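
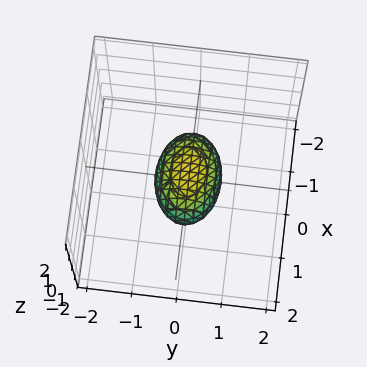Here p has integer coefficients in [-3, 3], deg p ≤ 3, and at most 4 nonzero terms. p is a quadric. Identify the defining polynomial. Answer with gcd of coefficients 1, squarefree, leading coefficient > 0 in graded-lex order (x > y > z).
Degree: a closed, bounded, convex surface; a quadric, so deg p = 2.
Symmetries: it's symmetric under x → −x, forcing even powers of x; the y ↦ −y reflection is a symmetry, so y appears only in even powers; it's symmetric under z → −z, forcing even powers of z.
Checking where it meets the axes: among the integer gridlines, it crosses the x-axis at x ∈ {-1, 1}.
Assembling these constraints gives the stated polynomial.

x^2 + 2*y^2 + 2*z^2 - 1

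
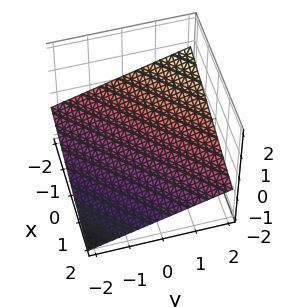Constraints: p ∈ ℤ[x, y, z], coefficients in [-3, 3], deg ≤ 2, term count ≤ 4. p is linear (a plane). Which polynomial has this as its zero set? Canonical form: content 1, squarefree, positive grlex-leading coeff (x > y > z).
(a) Degree: the surface is flat (a plane), so deg p = 1.
(b) Reading off the gridlines: it crosses the x-axis at the gridline x = -2; it crosses the y-axis at the gridline y = 2.
(c) These observations pin down the coefficients.

x - y + 3*z + 2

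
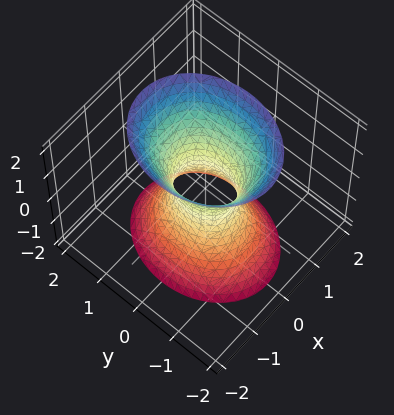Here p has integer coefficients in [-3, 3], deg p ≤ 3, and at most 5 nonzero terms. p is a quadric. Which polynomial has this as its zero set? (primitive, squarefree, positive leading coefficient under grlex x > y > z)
3*x^2 + 2*y^2 - z^2 - 1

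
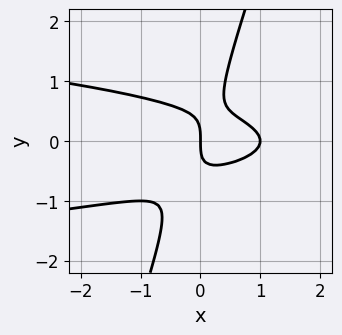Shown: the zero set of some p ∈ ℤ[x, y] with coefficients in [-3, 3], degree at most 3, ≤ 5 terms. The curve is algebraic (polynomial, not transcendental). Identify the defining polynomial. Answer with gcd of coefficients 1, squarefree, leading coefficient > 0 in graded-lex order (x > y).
First, deg p = 3. No degree-2 curve has this shape.
Then, checking where it meets the axes: among the integer gridlines, it crosses the x-axis at x ∈ {0, 1}; one y-axis crossing is at y = 0.
Finally, these observations pin down the coefficients.

3*x*y^2 - y^3 + x^2 - x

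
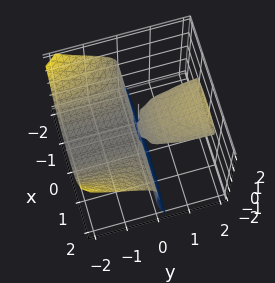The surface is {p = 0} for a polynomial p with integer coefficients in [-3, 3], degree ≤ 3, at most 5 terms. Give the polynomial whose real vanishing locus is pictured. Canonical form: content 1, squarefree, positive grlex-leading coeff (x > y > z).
1. There are 2 components.
2. The degree is 3 — a generic line meets the surface in up to 3 points.
3. From the axis intercepts and sections: every point of the x-axis in the box is on the surface; every point of the y-axis in the box is on the surface; it crosses the z-axis at the gridline z = -1.
4. These observations pin down the coefficients.

x^2*y + 2*y*z^2 + z^3 - 3*y*z + z^2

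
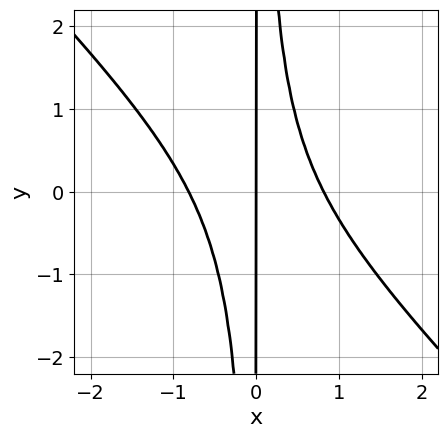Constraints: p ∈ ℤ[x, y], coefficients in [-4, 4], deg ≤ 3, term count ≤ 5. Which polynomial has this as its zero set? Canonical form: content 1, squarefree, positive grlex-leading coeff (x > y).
3*x^3 + 3*x^2*y - 2*x

(a) The degree is 3 — the shape is more complex than any degree-2 curve.
(b) From the axis intercepts and sections: it meets the x-axis at x = 0 (among the integer gridlines); every point of the y-axis in the box is on the curve.
(c) Assembling these constraints gives the stated polynomial.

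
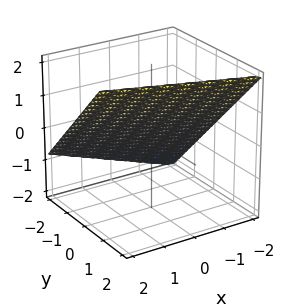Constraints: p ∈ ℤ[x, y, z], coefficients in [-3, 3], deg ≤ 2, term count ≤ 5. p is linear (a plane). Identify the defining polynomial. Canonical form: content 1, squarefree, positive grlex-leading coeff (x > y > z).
First, degree: every cross-section is a straight line — this is a plane, so deg p = 1.
Next, reading off the gridlines: one x-axis crossing is at x = -2.
Finally, putting this together gives p.

x + 3*y - 3*z + 2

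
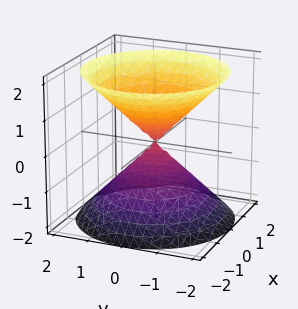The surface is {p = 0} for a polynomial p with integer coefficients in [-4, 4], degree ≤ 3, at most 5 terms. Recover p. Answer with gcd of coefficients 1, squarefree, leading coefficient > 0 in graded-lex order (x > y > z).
(a) The picture has 2 separate pieces. They look like related sheets of one shape, so recover p as a whole.
(b) The degree is 2 — a double cone through the origin; a quadric.
(c) By symmetry, every cross-section ⟂ z is a circle, so x, y appear only via x² + y²; it's symmetric under z → −z, forcing even powers of z.
(d) Observable constraints: one z-axis crossing is at z = 0; it crosses the y-axis at the gridline y = 0; one x-axis crossing is at x = 0; a circular section at z = -1 has radius exactly 1.
(e) Solving for integer coefficients yields p as stated.

x^2 + y^2 - z^2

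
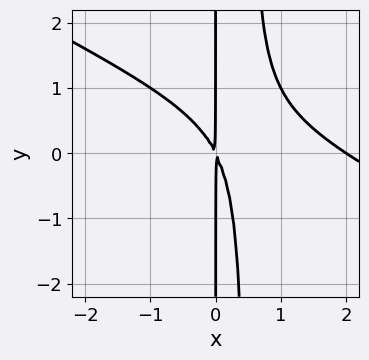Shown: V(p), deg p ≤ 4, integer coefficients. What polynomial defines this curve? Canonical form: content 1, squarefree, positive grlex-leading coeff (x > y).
x^3 + 2*x^2*y - 2*x^2 - x*y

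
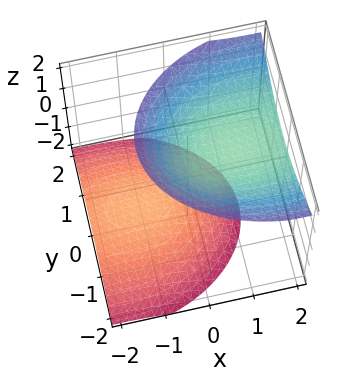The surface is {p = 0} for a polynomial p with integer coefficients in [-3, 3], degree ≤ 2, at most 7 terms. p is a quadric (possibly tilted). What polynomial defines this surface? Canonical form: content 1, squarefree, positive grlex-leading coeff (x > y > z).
x^2 - 2*x*z + 2*y^2 - 2*z^2 + 3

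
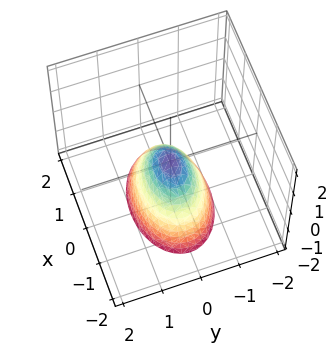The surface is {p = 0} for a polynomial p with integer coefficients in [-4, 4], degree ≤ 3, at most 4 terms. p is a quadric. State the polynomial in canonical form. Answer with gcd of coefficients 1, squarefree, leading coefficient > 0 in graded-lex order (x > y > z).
x^2 + 2*y^2 + z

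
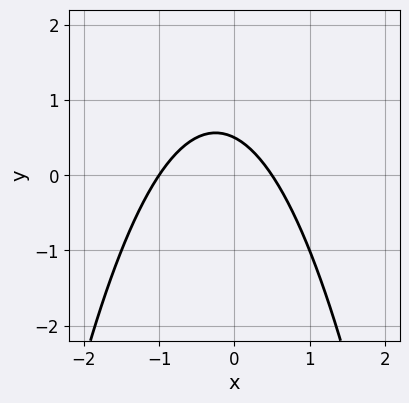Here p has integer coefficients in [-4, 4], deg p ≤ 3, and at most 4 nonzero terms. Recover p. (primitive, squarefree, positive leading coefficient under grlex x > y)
2*x^2 + x + 2*y - 1

(a) Degree: no degree-1 curve has this shape, so deg p = 2.
(b) From the visible intercepts: it meets the x-axis at x = -1 (among the integer gridlines).
(c) The integer polynomial consistent with all of this is the stated p.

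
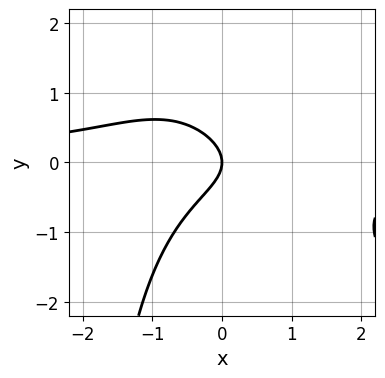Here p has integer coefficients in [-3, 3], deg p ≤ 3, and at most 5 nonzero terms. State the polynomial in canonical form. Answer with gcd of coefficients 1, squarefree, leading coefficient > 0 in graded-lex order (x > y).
2*x^2*y + x*y^2 + 3*y^2 + 2*x

(a) Degree: a generic line meets the curve in up to 3 points, so deg p = 3.
(b) From the axis intercepts and sections: it crosses the x-axis at the gridline x = 0; one y-axis crossing is at y = 0.
(c) The integer polynomial consistent with all of this is the stated p.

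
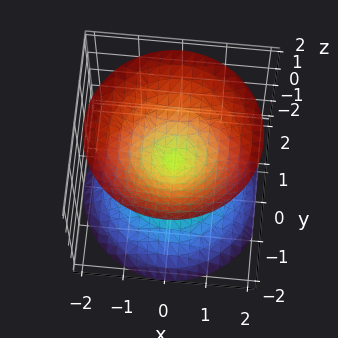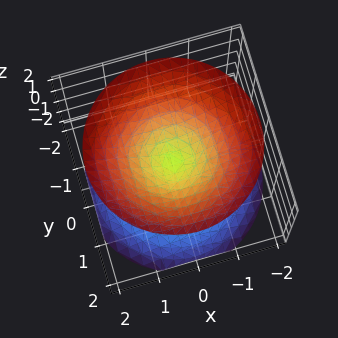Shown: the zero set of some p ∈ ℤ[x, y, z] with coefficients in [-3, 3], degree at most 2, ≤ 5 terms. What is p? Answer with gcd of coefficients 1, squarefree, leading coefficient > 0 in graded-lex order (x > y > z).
x^2 + y^2 - z^2

(a) There are 2 components.
(b) deg p = 2.
(c) Symmetries: rotational symmetry about the z-axis ⇒ p depends on x, y only through x² + y²; it's symmetric under z → −z, forcing even powers of z.
(d) Observable constraints: it meets the x-axis at x = 0 (among the integer gridlines); it meets the z-axis at z = 0 (among the integer gridlines).
(e) Together with the visible shape, these determine p as stated.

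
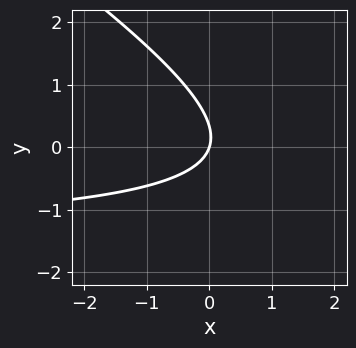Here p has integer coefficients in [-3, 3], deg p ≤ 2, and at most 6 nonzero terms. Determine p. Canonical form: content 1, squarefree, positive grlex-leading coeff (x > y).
1. deg p = 2. No degree-1 curve has this shape.
2. From the axis intercepts and sections: one y-axis crossing is at y = 0; it crosses the x-axis at the gridline x = 0.
3. These observations pin down the coefficients.

2*x*y + 3*y^2 + 3*x - y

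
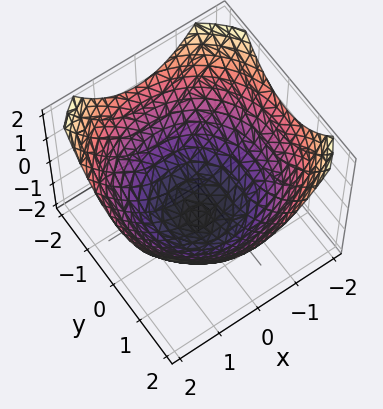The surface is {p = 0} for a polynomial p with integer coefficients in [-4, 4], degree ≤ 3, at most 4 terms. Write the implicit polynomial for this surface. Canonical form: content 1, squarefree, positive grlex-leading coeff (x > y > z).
x^2 + y^2 - 2*z - 3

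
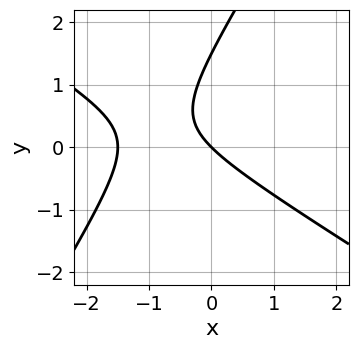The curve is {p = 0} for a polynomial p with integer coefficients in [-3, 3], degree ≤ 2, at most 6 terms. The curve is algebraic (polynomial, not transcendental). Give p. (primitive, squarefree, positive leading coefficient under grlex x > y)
2*x^2 + 2*x*y - 2*y^2 + 3*x + 3*y

1. deg p = 2.
2. Against the integer gridlines: it meets the y-axis at y = 0 (among the integer gridlines); it meets the x-axis at x = 0 (among the integer gridlines).
3. Matching integer coefficients to the picture gives p.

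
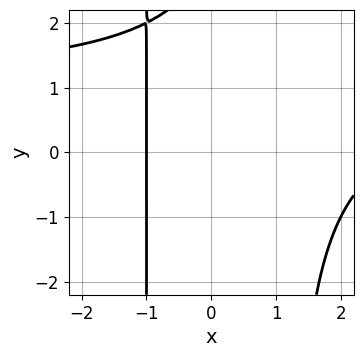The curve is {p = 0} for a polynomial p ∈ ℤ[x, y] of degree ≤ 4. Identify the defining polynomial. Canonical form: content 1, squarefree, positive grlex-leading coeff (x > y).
x^2*y - x^2 + 2*x - y + 3

(a) The degree is 3 — no degree-2 curve has this shape.
(b) Observable constraints: it crosses the x-axis at the gridline x = -1; it misses every integer gridline on the y-axis.
(c) Solving for integer coefficients yields p as stated.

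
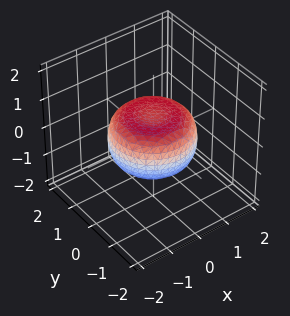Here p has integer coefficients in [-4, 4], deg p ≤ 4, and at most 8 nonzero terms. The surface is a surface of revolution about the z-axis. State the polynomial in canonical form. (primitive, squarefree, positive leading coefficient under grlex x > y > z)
1. The degree is 4 — a generic line meets the surface in up to 4 points.
2. Symmetries: the z-axis is an axis of rotation, so x and y enter only as x² + y².
3. Checking where it meets the axes: a circular section at z = 0 has radius between 1 and 2.
4. Putting this together gives p.

x^4 + 2*x^2*y^2 + y^4 - x^2 - y^2 + 2*z^2 - 1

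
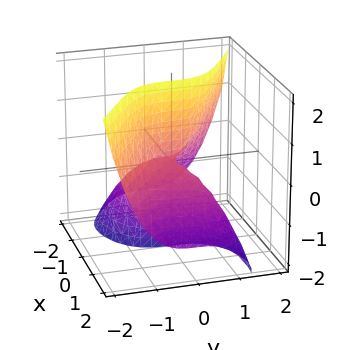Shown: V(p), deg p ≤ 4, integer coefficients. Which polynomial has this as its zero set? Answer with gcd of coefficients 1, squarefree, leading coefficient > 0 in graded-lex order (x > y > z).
x^3 + 2*y^3 + 3*x*z

deg p = 3. No degree-2 surface has this shape.
Checking where it meets the axes: it crosses the y-axis at the gridline y = 0; one x-axis crossing is at x = 0; the visible z-axis segment lies entirely on the surface.
Assembling these constraints gives the stated polynomial.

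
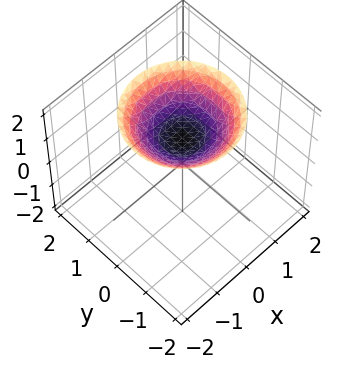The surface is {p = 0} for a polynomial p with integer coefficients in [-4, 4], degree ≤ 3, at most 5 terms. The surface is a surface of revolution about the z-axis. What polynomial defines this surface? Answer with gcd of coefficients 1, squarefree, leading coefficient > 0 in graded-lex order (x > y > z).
x^2 + y^2 - 2*z + 2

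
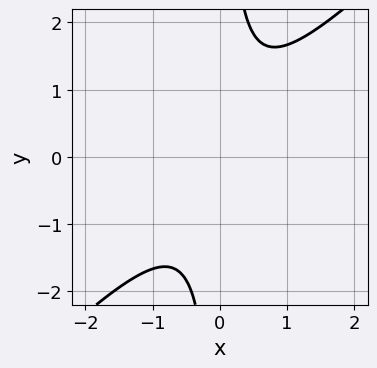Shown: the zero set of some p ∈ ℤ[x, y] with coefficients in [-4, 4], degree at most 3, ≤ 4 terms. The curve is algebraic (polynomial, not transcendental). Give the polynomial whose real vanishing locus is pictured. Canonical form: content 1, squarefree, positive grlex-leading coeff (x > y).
The degree is 2 — the shape is more complex than any degree-1 curve.
Against the integer gridlines: it misses every integer gridline on the x-axis; it misses every integer gridline on the y-axis.
Together with the visible shape, these determine p as stated.

3*x^2 - 3*x*y + 2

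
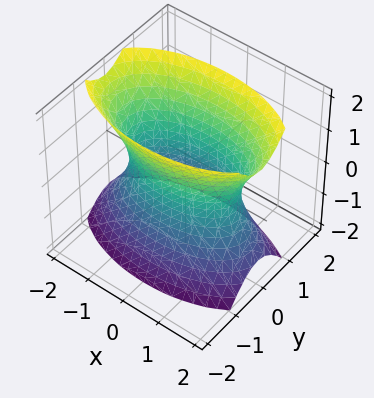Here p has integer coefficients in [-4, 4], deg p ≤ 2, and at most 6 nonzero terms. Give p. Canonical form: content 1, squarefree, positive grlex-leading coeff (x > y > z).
x^2 + 3*y^2 - z^2 - 2

1. The degree is 2 — an hourglass — one-sheet hyperboloid; a quadric.
2. Symmetries: the x ↦ −x reflection is a symmetry, so x appears only in even powers; it's symmetric under y → −y, forcing even powers of y; mirror symmetry z ↦ −z ⇒ only even powers of z.
3. Checking where it meets the axes: the surface avoids every integer z-axis point in the box.
4. Assembling these constraints gives the stated polynomial.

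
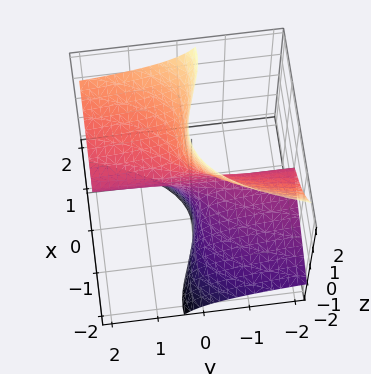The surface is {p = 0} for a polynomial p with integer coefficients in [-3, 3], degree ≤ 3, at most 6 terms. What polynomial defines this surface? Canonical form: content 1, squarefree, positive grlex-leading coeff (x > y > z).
2*x^3 - 3*x^2*z - 3*y*z^2 + 2*x

Degree: no degree-2 surface has this shape, so deg p = 3.
Checking where it meets the axes: every point of the y-axis in the box is on the surface; one x-axis crossing is at x = 0.
Matching integer coefficients to the picture gives p. Check: (0, 0, 2) on the z-axis lies on the surface, and p(0, 0, 2) = 0. ✓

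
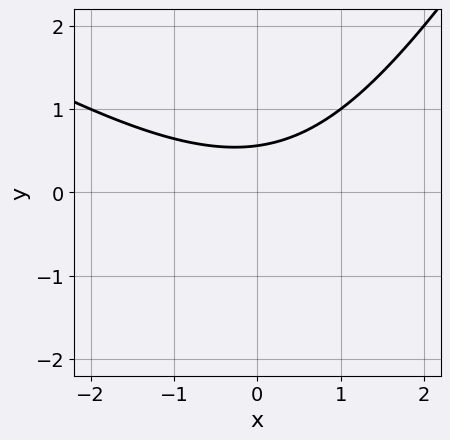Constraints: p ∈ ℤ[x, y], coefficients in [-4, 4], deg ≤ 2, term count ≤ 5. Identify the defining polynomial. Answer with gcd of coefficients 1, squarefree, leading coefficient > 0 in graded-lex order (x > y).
x^2 + x*y - y^2 - 3*y + 2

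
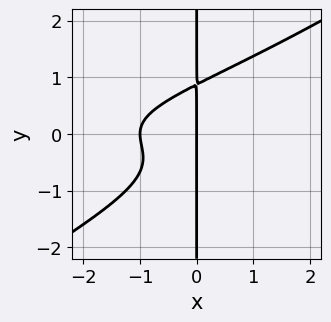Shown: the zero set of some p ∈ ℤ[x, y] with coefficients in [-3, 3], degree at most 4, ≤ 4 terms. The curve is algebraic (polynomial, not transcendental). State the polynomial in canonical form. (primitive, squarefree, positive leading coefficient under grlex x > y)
2*x^2*y^2 - 3*x*y^3 + 2*x^2 + 2*x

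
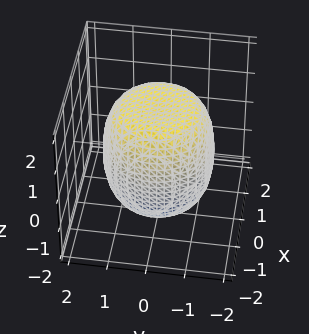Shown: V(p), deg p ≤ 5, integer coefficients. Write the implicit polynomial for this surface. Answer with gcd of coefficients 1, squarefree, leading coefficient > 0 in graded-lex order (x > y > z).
First, the degree is 4 — the shape is more complex than any degree-3 surface.
Next, by symmetry, the z-axis is an axis of rotation, so x and y enter only as x² + y².
Then, from the visible intercepts: a circular section at z = 0 has radius between 1 and 2.
Finally, together with the visible shape, these determine p as stated.

x^4 + 2*x^2*y^2 + y^4 - x^2 - y^2 + z^2 - 2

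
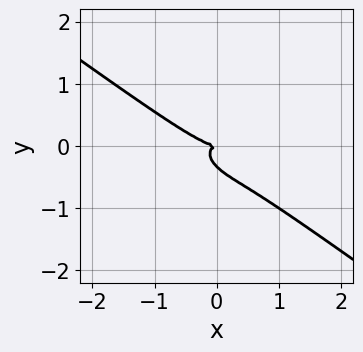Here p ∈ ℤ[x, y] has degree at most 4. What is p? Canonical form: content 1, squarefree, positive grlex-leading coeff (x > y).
x^3 + 2*x^2*y + 3*x*y^2 + 3*y^3 + y^2

(a) The degree is 3 — the shape is more complex than any degree-2 curve.
(b) Against the integer gridlines: it crosses the x-axis at the gridline x = 0; it crosses the y-axis at the gridline y = 0.
(c) Together with the visible shape, these determine p as stated.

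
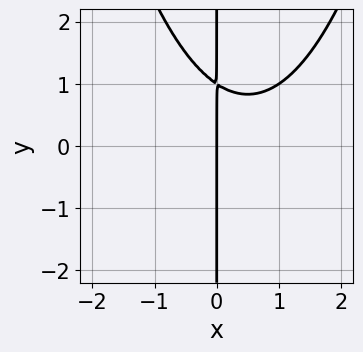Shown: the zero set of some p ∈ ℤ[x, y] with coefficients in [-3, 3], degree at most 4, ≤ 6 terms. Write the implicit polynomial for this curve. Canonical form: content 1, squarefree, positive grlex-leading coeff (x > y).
2*x^3 - 2*x^2 - 3*x*y + 3*x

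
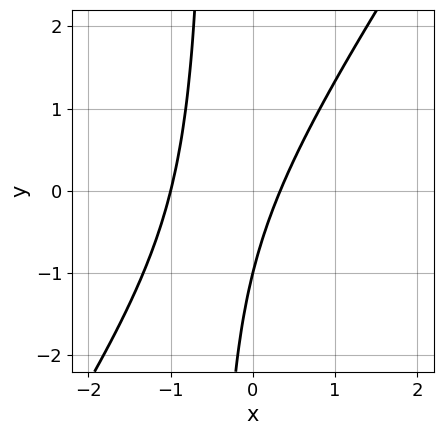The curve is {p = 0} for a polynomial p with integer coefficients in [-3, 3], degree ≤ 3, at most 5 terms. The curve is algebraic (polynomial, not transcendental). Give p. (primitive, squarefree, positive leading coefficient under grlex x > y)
3*x^2 - 2*x*y + 2*x - y - 1

(a) Degree: a generic line meets the curve in up to 2 points, so deg p = 2.
(b) Checking where it meets the axes: it crosses the y-axis at the gridline y = -1; one x-axis crossing is at x = -1.
(c) Solving for integer coefficients yields p as stated.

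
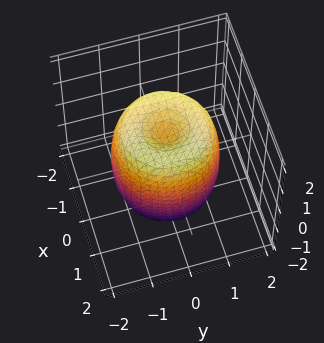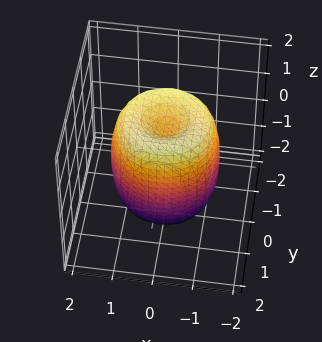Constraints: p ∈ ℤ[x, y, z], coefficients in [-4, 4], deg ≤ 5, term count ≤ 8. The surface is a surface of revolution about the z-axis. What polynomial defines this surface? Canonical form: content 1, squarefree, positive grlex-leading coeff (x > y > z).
2*x^4 + 4*x^2*y^2 + 2*y^4 - 3*x^2 - 3*y^2 + z^2 - 1

First, deg p = 4.
Then, symmetries: rotational symmetry about the z-axis ⇒ p depends on x, y only through x² + y².
Next, checking where it meets the axes: the z-axis gridline crossings are at z ∈ {-1, 1}; a circular section at z = 0 has radius between 1 and 2.
Finally, matching integer coefficients to the picture gives p.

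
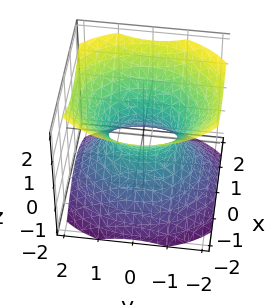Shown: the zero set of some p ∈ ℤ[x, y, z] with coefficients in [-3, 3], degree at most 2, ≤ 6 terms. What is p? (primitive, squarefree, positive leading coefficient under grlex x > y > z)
deg p = 2. An hourglass — one-sheet hyperboloid; a quadric.
Symmetries: it's symmetric under z → −z, forcing even powers of z; the y ↦ −y reflection is a symmetry, so y appears only in even powers; it's symmetric under x → −x, forcing even powers of x.
Reading off the gridlines: no z-intercept at any integer in the box; among the integer gridlines, it crosses the y-axis at y ∈ {-1, 1}.
These observations pin down the coefficients.

3*x^2 + 2*y^2 - 3*z^2 - 2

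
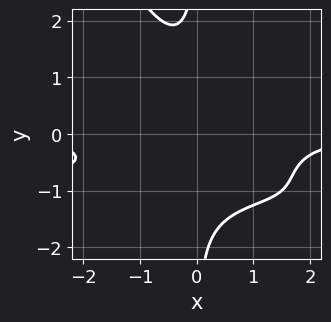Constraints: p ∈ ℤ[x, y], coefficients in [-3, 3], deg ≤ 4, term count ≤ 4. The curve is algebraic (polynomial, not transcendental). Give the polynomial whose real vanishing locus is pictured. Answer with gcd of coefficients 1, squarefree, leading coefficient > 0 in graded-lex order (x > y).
3*x^2*y^2 + 2*x*y^3 + 3*x^2*y + 3

(a) deg p = 4.
(b) Reading off the gridlines: the curve avoids every integer y-axis point in the box; the curve avoids every integer x-axis point in the box.
(c) Matching integer coefficients to the picture gives p.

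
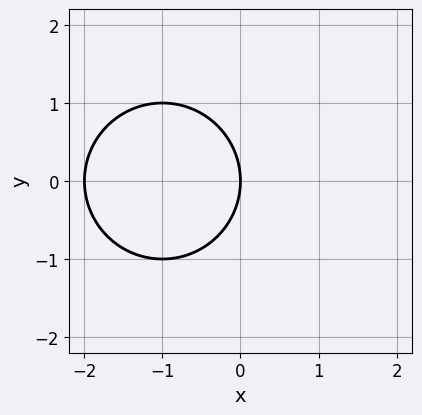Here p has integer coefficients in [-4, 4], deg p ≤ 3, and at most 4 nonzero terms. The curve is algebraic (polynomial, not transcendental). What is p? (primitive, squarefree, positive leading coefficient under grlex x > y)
Degree: the shape is more complex than any degree-1 curve, so deg p = 2.
Symmetries: it's symmetric under y → −y, forcing even powers of y.
From the visible intercepts: among the integer gridlines, it crosses the x-axis at x ∈ {-2, 0}; it crosses the y-axis at the gridline y = 0.
The integer polynomial consistent with all of this is the stated p.

x^2 + y^2 + 2*x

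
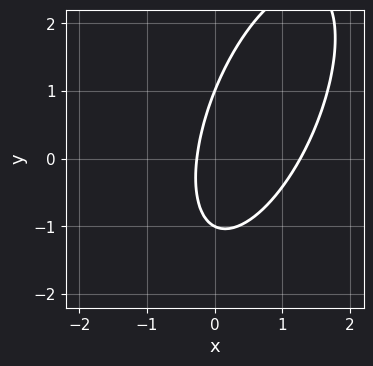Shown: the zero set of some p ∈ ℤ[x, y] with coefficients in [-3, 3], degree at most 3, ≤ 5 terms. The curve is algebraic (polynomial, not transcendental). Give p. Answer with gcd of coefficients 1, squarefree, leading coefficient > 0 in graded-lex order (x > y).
(a) deg p = 2. The shape is more complex than any degree-1 curve.
(b) Observable constraints: the y-axis gridline crossings are at y ∈ {-1, 1}.
(c) Matching integer coefficients to the picture gives p.

3*x^2 - 2*x*y + y^2 - 3*x - 1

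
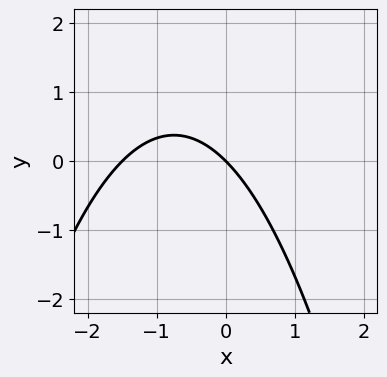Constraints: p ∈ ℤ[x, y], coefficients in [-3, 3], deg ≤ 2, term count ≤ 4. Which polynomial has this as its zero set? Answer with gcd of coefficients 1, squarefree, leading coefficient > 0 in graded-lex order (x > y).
2*x^2 + 3*x + 3*y

(a) Degree: no degree-1 curve has this shape, so deg p = 2.
(b) Observable constraints: it meets the x-axis at x = 0 (among the integer gridlines); it meets the y-axis at y = 0 (among the integer gridlines).
(c) These observations pin down the coefficients.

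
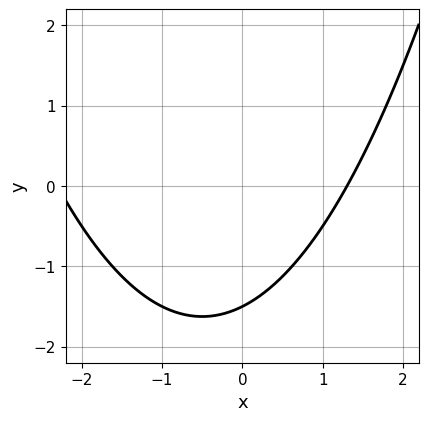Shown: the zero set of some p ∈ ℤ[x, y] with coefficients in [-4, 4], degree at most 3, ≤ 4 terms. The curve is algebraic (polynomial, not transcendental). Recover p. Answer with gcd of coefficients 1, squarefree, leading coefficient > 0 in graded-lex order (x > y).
x^2 + x - 2*y - 3

Degree: no degree-1 curve has this shape, so deg p = 2.
Solving for integer coefficients yields p as stated.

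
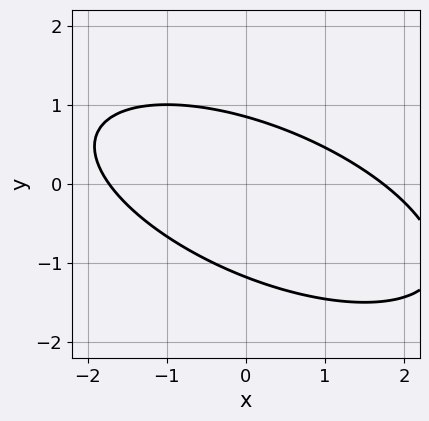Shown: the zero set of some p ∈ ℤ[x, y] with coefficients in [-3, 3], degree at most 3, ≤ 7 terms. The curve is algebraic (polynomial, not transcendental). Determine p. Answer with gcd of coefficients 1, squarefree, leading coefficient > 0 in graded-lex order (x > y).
1. Degree: the shape is more complex than any degree-1 curve, so deg p = 2.
2. The integer polynomial consistent with all of this is the stated p.

x^2 + 2*x*y + 3*y^2 + y - 3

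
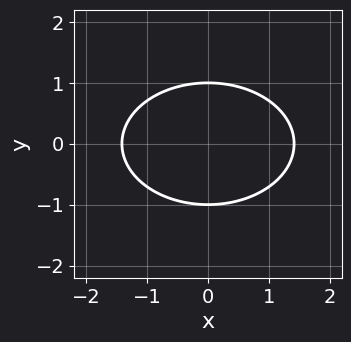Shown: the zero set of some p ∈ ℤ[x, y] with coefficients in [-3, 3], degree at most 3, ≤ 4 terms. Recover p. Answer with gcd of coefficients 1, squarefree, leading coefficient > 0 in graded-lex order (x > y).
x^2 + 2*y^2 - 2

The degree is 2 — no degree-1 curve has this shape.
Symmetries: mirror symmetry x ↦ −x ⇒ only even powers of x; mirror symmetry y ↦ −y ⇒ only even powers of y.
From the axis intercepts and sections: among the integer gridlines, it crosses the y-axis at y ∈ {-1, 1}.
Solving for integer coefficients yields p as stated.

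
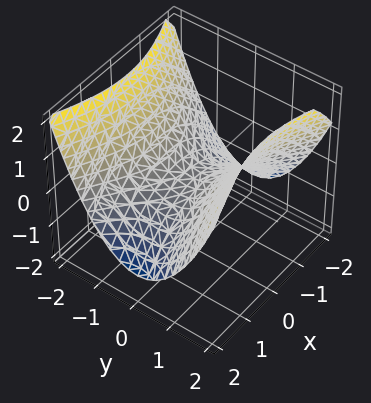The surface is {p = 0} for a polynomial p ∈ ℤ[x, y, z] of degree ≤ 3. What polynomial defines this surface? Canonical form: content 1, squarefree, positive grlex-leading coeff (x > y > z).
deg p = 2. A hyperbolic paraboloid; a quadric.
Symmetries: mirror symmetry x ↦ −x ⇒ only even powers of x; the y ↦ −y reflection is a symmetry, so y appears only in even powers.
Observable constraints: one y-axis crossing is at y = 0; it crosses the x-axis at the gridline x = 0; it crosses the z-axis at the gridline z = 0.
Matching integer coefficients to the picture gives p.

x^2 - 2*y^2 + 3*z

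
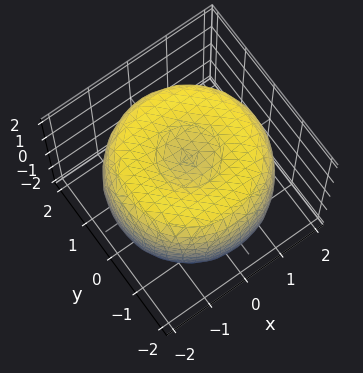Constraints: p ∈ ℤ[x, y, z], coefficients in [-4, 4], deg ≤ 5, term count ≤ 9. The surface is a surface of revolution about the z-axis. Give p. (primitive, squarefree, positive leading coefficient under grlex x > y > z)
x^4 + 2*x^2*y^2 + y^4 - 3*x^2 - 3*y^2 + 2*z^2 - 2

1. The degree is 4 — a generic line meets the surface in up to 4 points.
2. Symmetry: every cross-section ⟂ z is a circle, so x, y appear only via x² + y².
3. Observable constraints: among the integer gridlines, it crosses the z-axis at z ∈ {-1, 1}; a circular section at z = 0 has radius between 1 and 2.
4. The integer polynomial consistent with all of this is the stated p.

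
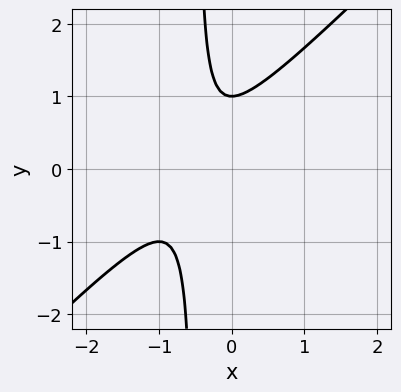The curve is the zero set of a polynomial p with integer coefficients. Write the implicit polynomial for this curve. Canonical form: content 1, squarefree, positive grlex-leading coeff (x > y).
1. The degree is 2 — the shape is more complex than any degree-1 curve.
2. Against the integer gridlines: one y-axis crossing is at y = 1; the curve avoids every integer x-axis point in the box.
3. Fitting integer coefficients to these (and the overall shape) gives p.

2*x^2 - 2*x*y + 2*x - y + 1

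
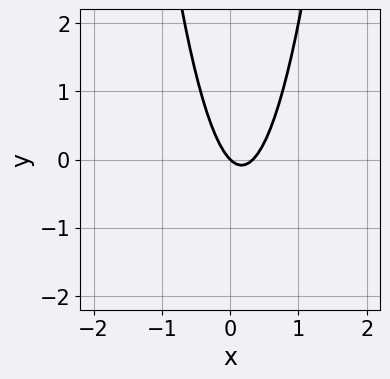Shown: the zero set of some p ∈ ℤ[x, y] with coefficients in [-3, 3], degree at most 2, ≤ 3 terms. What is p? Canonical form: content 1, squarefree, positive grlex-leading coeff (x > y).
3*x^2 - x - y

First, the degree is 2 — no degree-1 curve has this shape.
Next, observable constraints: one x-axis crossing is at x = 0; it crosses the y-axis at the gridline y = 0.
Finally, solving for integer coefficients yields p as stated.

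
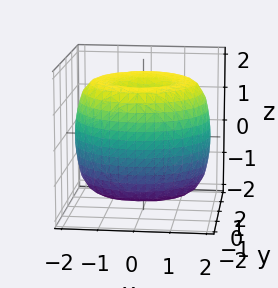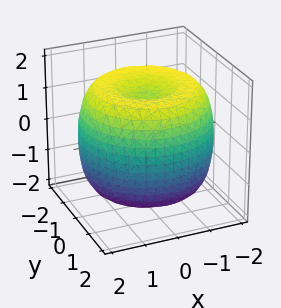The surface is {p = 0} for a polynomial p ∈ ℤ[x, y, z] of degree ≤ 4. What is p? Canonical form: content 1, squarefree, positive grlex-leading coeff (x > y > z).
x^4 + 2*x^2*y^2 + y^4 - 3*x^2 - 3*y^2 + 2*z^2 - 3

1. Degree: a generic line meets the surface in up to 4 points, so deg p = 4.
2. Symmetry: the z-axis is an axis of rotation, so x and y enter only as x² + y².
3. From the axis intercepts and sections: a circular section at z = -1 has radius between 1 and 2.
4. Putting this together gives p.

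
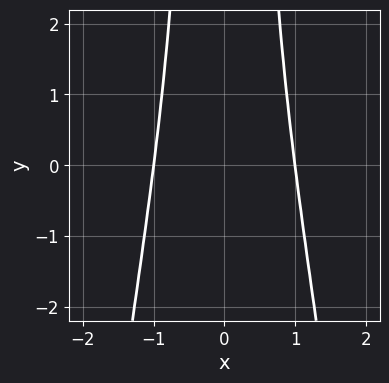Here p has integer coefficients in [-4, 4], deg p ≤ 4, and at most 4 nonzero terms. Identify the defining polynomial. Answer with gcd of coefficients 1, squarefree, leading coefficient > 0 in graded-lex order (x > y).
(a) The degree is 4 — the shape is more complex than any degree-3 curve.
(b) Symmetries: mirror symmetry x ↦ −x ⇒ only even powers of x.
(c) Against the integer gridlines: the curve avoids every integer y-axis point in the box; among the integer gridlines, it crosses the x-axis at x ∈ {-1, 1}.
(d) Solving for integer coefficients yields p as stated.

2*x^4 + x^2*y - 2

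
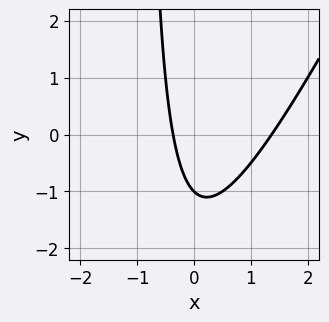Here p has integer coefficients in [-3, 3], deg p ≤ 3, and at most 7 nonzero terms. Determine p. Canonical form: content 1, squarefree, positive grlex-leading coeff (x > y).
The degree is 2 — no degree-1 curve has this shape.
Against the integer gridlines: it meets the y-axis at y = -1 (among the integer gridlines).
These observations pin down the coefficients.

2*x^2 - x*y - 2*x - y - 1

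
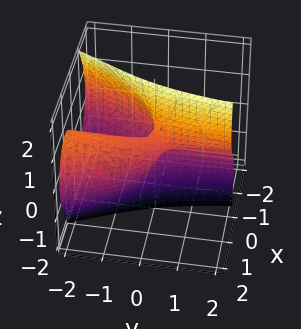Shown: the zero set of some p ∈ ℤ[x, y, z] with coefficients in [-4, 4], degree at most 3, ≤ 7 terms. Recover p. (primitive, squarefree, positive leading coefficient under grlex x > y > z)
First, degree: the shape is more complex than any degree-2 surface, so deg p = 3.
Then, observable constraints: every point of the z-axis in the box is on the surface; the visible y-axis segment lies entirely on the surface; one x-axis crossing is at x = 0.
Finally, the integer polynomial consistent with all of this is the stated p.

3*x^3 + 3*x*z^2 + 3*x*y - 2*y*z - x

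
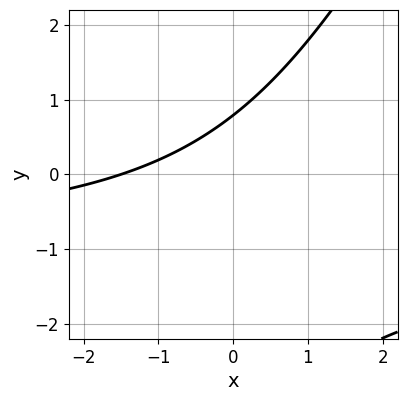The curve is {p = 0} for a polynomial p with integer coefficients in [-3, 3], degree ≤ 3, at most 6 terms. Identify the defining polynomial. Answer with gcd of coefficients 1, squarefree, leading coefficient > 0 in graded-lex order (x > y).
(a) deg p = 2.
(b) The integer polynomial consistent with all of this is the stated p.

2*x*y - y^2 + 2*x - 3*y + 3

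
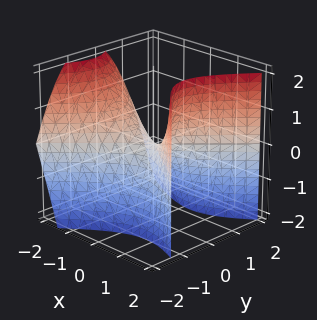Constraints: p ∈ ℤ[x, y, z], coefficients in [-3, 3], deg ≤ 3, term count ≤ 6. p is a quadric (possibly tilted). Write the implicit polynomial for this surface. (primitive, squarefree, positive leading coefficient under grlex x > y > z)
Degree: the shape is more complex than any degree-1 surface, so deg p = 2.
Observable constraints: one y-axis crossing is at y = 0; it crosses the x-axis at the gridline x = 0; it crosses the z-axis at the gridline z = 0.
The integer polynomial consistent with all of this is the stated p.

2*x^2 + x*y + x*z - 3*y^2 - 2*z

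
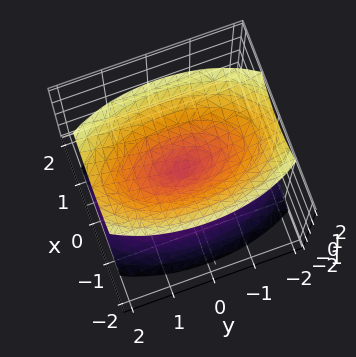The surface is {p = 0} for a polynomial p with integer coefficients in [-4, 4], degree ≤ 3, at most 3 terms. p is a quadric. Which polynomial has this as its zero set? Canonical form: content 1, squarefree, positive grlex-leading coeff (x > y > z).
3*x^2 + y^2 - 2*z^2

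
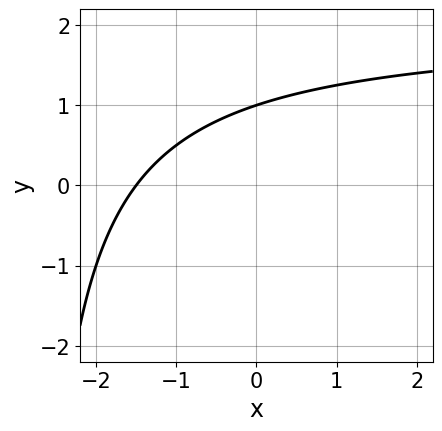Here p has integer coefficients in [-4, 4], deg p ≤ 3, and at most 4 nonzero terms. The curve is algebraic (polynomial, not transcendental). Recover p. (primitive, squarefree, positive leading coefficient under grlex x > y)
x*y - 2*x + 3*y - 3

The degree is 2 — the shape is more complex than any degree-1 curve.
Against the integer gridlines: it meets the y-axis at y = 1 (among the integer gridlines).
Fitting integer coefficients to these (and the overall shape) gives p.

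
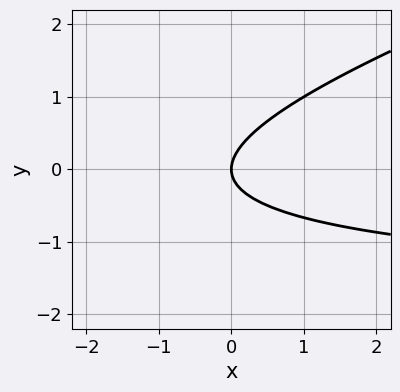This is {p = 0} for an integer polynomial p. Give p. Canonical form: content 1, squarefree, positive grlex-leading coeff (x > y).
deg p = 2. The shape is more complex than any degree-1 curve.
From the axis intercepts and sections: one y-axis crossing is at y = 0; it meets the x-axis at x = 0 (among the integer gridlines).
Putting this together gives p.

x*y - 3*y^2 + 2*x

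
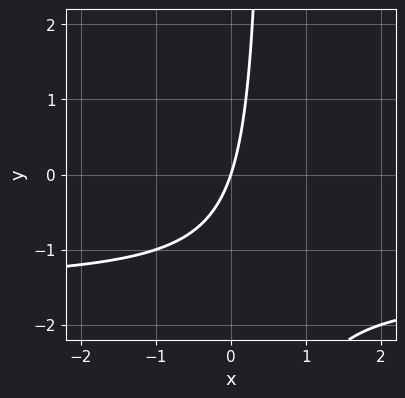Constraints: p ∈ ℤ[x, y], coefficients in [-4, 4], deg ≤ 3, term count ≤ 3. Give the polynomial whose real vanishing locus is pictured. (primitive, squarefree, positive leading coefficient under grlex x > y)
1. deg p = 2. The shape is more complex than any degree-1 curve.
2. From the axis intercepts and sections: it crosses the y-axis at the gridline y = 0; it crosses the x-axis at the gridline x = 0.
3. Together with the visible shape, these determine p as stated.

2*x*y + 3*x - y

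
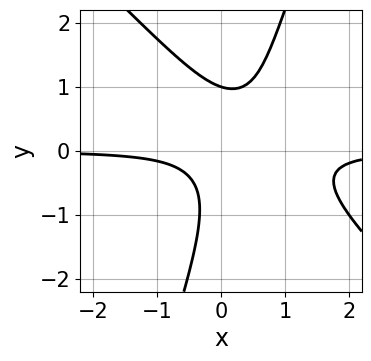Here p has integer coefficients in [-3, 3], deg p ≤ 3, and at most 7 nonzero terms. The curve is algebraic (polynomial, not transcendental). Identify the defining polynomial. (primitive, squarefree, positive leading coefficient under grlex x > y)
3*x^2*y + 2*x*y^2 - y^3 - 3*x*y + 1

(a) The degree is 3 — a generic line meets the curve in up to 3 points.
(b) Observable constraints: it meets the y-axis at y = 1 (among the integer gridlines); no x-intercept at any integer in the box.
(c) The integer polynomial consistent with all of this is the stated p.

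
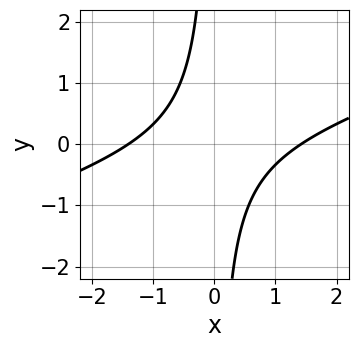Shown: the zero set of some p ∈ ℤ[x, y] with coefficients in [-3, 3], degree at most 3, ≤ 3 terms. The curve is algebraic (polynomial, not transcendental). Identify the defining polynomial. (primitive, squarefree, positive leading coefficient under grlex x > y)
x^2 - 3*x*y - 2

Degree: the shape is more complex than any degree-1 curve, so deg p = 2.
Reading off the gridlines: no y-intercept at any integer in the box.
The integer polynomial consistent with all of this is the stated p.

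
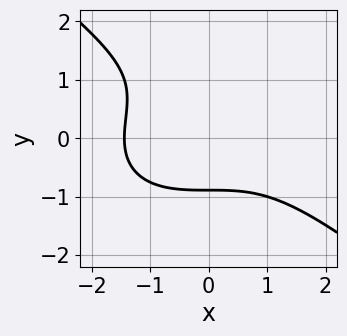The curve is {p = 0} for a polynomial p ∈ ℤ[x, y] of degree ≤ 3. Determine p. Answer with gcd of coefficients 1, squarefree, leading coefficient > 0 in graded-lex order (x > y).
First, the degree is 3 — no degree-2 curve has this shape.
Finally, solving for integer coefficients yields p as stated.

x^3 + 2*y^3 - 2*y^2 + 3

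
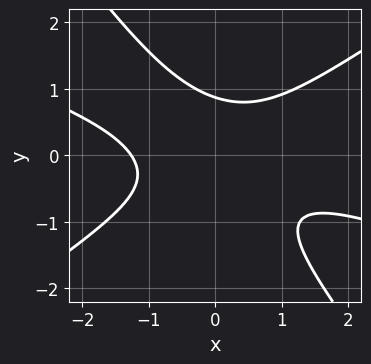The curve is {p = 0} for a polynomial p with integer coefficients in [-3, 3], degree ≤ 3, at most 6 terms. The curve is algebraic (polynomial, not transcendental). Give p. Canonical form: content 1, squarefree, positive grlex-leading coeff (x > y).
x^3 + 2*x^2*y - 3*x*y^2 - 3*y^3 + 2

1. Degree: a generic line meets the curve in up to 3 points, so deg p = 3.
2. The integer polynomial consistent with all of this is the stated p.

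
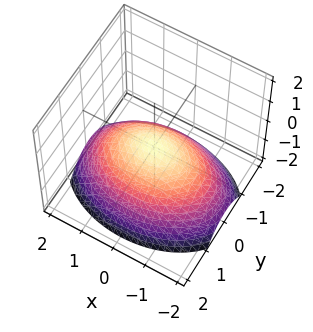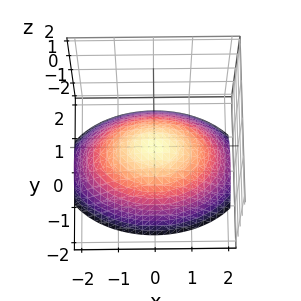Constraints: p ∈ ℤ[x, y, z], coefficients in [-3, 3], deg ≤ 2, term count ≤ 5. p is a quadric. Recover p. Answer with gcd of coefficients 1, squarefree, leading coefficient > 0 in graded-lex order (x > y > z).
x^2 + 2*y^2 + 3*z

First, deg p = 2. A single bowl opening along one axis; a quadric.
Next, symmetries: mirror symmetry x ↦ −x ⇒ only even powers of x; it's symmetric under y → −y, forcing even powers of y.
Next, reading off the gridlines: it crosses the x-axis at the gridline x = 0; it meets the z-axis at z = 0 (among the integer gridlines); it meets the y-axis at y = 0 (among the integer gridlines).
Finally, putting this together gives p.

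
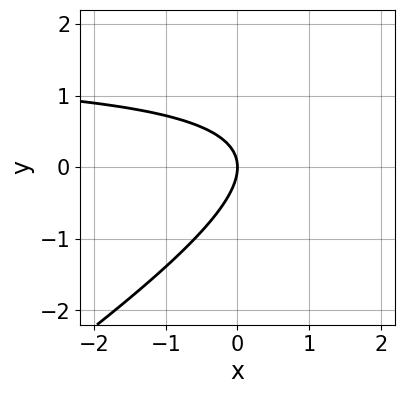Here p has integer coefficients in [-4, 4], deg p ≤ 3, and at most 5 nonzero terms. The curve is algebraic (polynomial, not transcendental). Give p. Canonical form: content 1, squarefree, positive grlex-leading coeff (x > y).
2*x*y - 3*y^2 - 3*x

deg p = 2.
Against the integer gridlines: it meets the x-axis at x = 0 (among the integer gridlines); it meets the y-axis at y = 0 (among the integer gridlines).
Solving for integer coefficients yields p as stated.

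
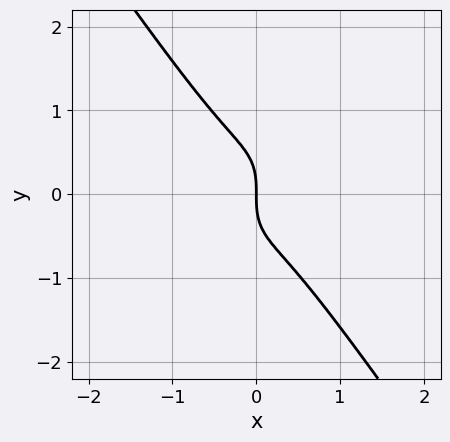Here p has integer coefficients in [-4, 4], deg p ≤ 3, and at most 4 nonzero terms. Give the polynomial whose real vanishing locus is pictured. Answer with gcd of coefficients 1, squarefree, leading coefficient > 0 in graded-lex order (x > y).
3*x^3 + y^3 + x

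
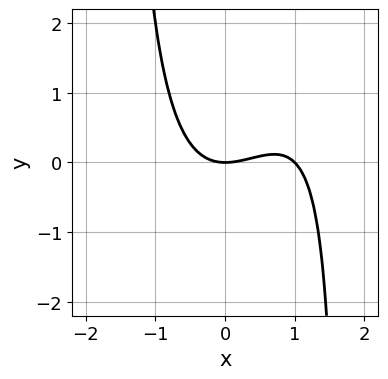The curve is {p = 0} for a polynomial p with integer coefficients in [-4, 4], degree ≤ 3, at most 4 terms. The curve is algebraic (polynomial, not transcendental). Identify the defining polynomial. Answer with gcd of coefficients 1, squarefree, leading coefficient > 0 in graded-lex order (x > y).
2*x^3 - x^2*y - 2*x^2 + 3*y

First, degree: no degree-2 curve has this shape, so deg p = 3.
Next, from the axis intercepts and sections: it crosses the y-axis at the gridline y = 0; among the integer gridlines, it crosses the x-axis at x ∈ {0, 1}.
Finally, solving for integer coefficients yields p as stated.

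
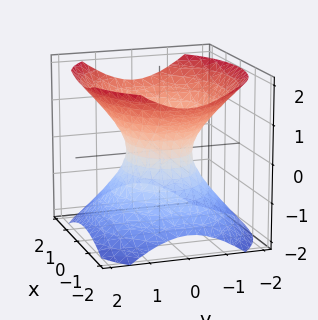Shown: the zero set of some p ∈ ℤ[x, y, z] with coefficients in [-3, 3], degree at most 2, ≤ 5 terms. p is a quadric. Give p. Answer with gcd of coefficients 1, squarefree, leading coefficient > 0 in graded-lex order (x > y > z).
2*x^2 + 3*y^2 - 3*z^2 - 2

1. Degree: one connected sheet with a waist; a quadric, so deg p = 2.
2. Symmetries: the x ↦ −x reflection is a symmetry, so x appears only in even powers; mirror symmetry y ↦ −y ⇒ only even powers of y; mirror symmetry z ↦ −z ⇒ only even powers of z.
3. Observable constraints: among the integer gridlines, it crosses the x-axis at x ∈ {-1, 1}; it misses every integer gridline on the z-axis.
4. Putting this together gives p.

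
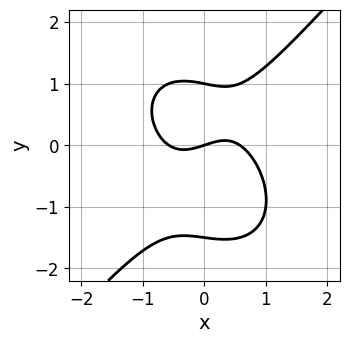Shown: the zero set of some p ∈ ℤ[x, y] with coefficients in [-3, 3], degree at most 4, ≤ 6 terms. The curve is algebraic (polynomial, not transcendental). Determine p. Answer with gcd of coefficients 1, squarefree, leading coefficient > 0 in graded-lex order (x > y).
3*x^3 - 2*y^3 - y^2 - x + 3*y

1. The degree is 3 — a generic line meets the curve in up to 3 points.
2. Observable constraints: it meets the x-axis at x = 0 (among the integer gridlines); the y-axis gridline crossings are at y ∈ {0, 1}.
3. Solving for integer coefficients yields p as stated.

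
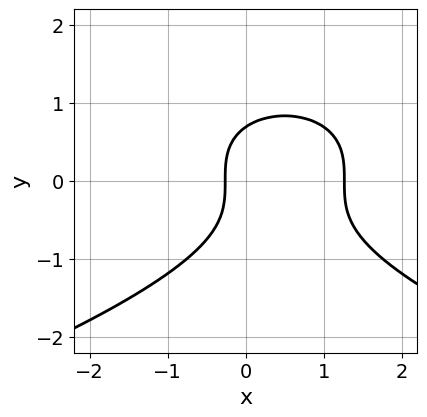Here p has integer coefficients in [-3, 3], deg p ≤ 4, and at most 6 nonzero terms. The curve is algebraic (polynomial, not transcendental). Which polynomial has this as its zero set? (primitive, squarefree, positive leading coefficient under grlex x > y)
3*y^3 + 3*x^2 - 3*x - 1

1. Degree: the shape is more complex than any degree-2 curve, so deg p = 3.
2. Putting this together gives p.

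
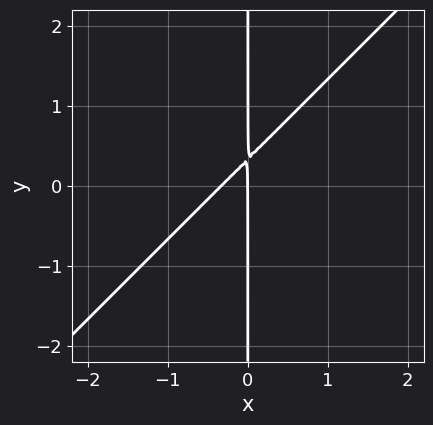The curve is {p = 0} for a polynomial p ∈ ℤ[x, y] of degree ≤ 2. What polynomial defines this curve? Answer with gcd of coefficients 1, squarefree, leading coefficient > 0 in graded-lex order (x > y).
First, the degree is 2 — the shape is more complex than any degree-1 curve.
Next, against the integer gridlines: it crosses the x-axis at the gridline x = 0; every point of the y-axis in the box is on the curve.
Finally, fitting integer coefficients to these (and the overall shape) gives p.

3*x^2 - 3*x*y + x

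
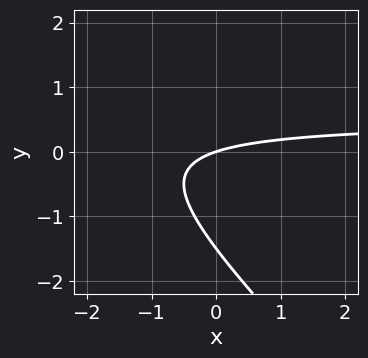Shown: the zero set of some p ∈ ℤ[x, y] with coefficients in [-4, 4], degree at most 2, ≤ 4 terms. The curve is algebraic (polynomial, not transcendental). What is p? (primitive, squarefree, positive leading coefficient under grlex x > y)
2*x*y + 2*y^2 - x + 3*y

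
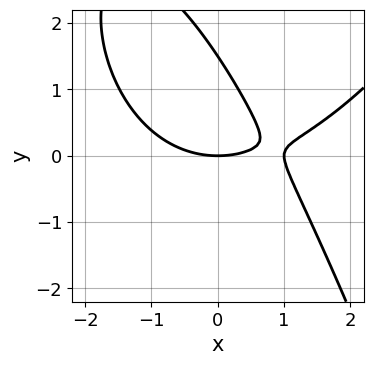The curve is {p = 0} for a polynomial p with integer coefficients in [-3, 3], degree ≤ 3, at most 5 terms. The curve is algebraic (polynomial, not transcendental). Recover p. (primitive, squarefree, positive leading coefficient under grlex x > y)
x^3 - x^2 - 3*x*y - 2*y^2 + 3*y

1. deg p = 3.
2. From the axis intercepts and sections: it meets the y-axis at y = 0 (among the integer gridlines); the x-axis gridline crossings are at x ∈ {0, 1}.
3. Matching integer coefficients to the picture gives p.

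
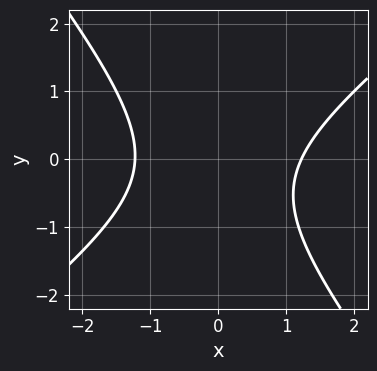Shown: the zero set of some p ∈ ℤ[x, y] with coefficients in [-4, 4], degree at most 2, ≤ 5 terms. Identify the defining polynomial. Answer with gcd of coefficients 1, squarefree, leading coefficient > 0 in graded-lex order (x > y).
2*x^2 - x*y - 2*y^2 - y - 3

(a) Degree: a generic line meets the curve in up to 2 points, so deg p = 2.
(b) From the axis intercepts and sections: it misses every integer gridline on the y-axis.
(c) The integer polynomial consistent with all of this is the stated p.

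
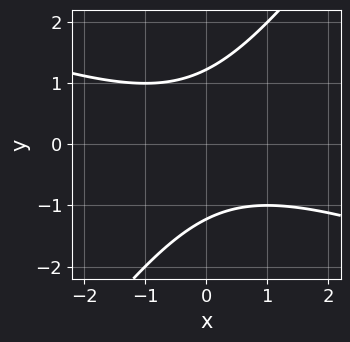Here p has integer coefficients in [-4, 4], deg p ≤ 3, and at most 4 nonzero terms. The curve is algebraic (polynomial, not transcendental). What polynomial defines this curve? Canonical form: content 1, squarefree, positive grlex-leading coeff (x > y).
First, the degree is 2 — no degree-1 curve has this shape.
Next, from the axis intercepts and sections: it misses every integer gridline on the x-axis.
Finally, solving for integer coefficients yields p as stated.

x^2 + 2*x*y - 2*y^2 + 3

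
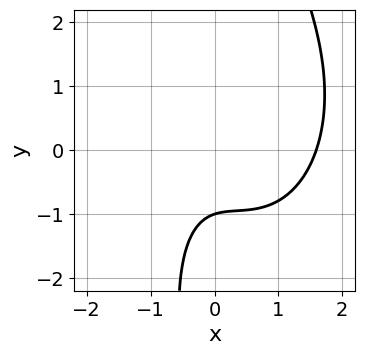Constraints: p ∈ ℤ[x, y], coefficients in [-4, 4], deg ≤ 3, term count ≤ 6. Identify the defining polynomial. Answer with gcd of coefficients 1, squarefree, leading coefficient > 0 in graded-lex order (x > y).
2*x^3 + x*y^2 - 2*x^2 - 3*y - 3

1. deg p = 3. The shape is more complex than any degree-2 curve.
2. From the visible intercepts: it meets the y-axis at y = -1 (among the integer gridlines).
3. These observations pin down the coefficients.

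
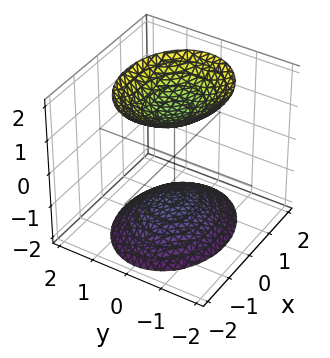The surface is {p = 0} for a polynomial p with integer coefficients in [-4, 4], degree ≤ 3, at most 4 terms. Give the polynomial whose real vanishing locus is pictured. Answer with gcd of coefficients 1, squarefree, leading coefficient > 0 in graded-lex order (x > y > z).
1. The picture has 2 separate pieces. Treating them together as one polynomial.
2. deg p = 2. Two sheets facing apart; a quadric.
3. Symmetries: it's symmetric under y → −y, forcing even powers of y; the x ↦ −x reflection is a symmetry, so x appears only in even powers; the z ↦ −z reflection is a symmetry, so z appears only in even powers.
4. Against the integer gridlines: it misses every integer gridline on the y-axis; the surface avoids every integer x-axis point in the box.
5. The integer polynomial consistent with all of this is the stated p.

2*x^2 + 3*y^2 - 2*z^2 + 3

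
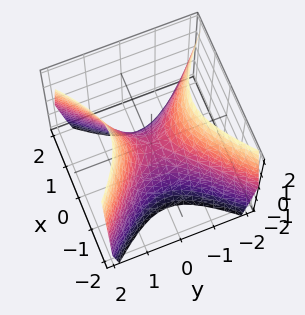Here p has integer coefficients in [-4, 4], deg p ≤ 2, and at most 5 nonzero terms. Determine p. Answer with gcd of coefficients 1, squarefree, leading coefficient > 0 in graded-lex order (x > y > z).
3*x^2 - 3*y^2 + 2*z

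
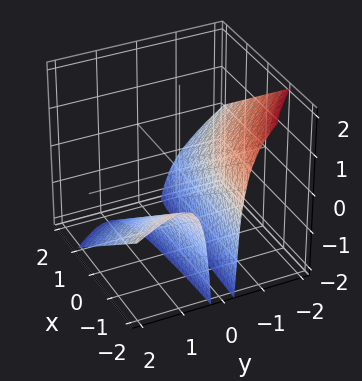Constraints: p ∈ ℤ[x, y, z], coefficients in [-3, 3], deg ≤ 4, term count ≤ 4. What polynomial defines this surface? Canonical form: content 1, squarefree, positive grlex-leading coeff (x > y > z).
2*x*y^2 + 2*y^3 + 3*y^2*z + 1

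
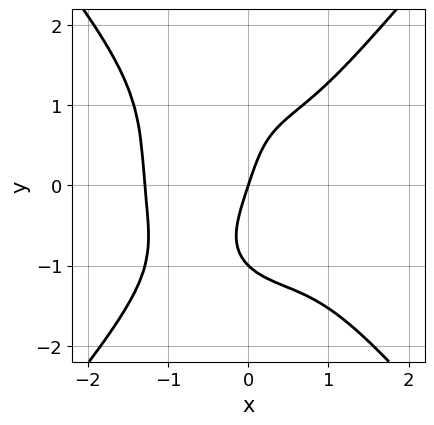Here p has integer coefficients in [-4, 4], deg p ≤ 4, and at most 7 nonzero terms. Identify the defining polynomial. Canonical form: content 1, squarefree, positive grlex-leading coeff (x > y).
First, deg p = 4. The shape is more complex than any degree-3 curve.
Then, reading off the gridlines: one x-axis crossing is at x = 0; among the integer gridlines, it crosses the y-axis at y ∈ {-1, 0}.
Finally, solving for integer coefficients yields p as stated.

2*x^4 - y^4 - x^2 + 3*x - y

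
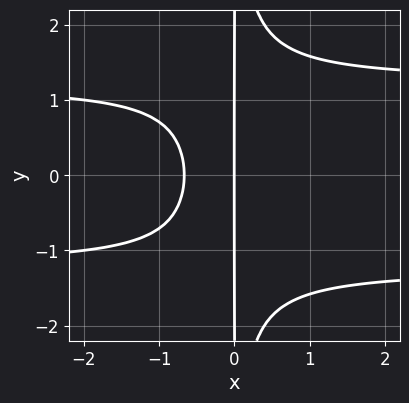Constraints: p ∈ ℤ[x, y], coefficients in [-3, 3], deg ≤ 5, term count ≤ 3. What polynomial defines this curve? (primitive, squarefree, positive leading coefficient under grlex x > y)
2*x^2*y^2 - 3*x^2 - 2*x

Degree: the shape is more complex than any degree-3 curve, so deg p = 4.
Symmetries: mirror symmetry y ↦ −y ⇒ only even powers of y.
Against the integer gridlines: the visible y-axis segment lies entirely on the curve; one x-axis crossing is at x = 0.
The integer polynomial consistent with all of this is the stated p.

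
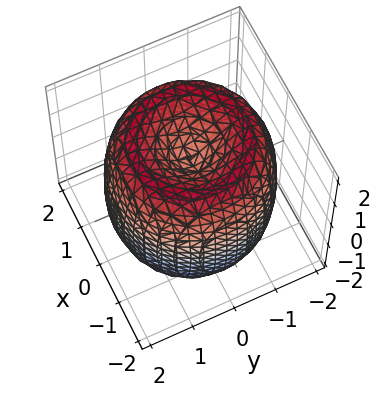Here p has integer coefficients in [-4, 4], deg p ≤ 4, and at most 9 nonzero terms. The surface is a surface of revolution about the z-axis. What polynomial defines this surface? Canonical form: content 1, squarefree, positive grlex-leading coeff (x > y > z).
1. Degree: a generic line meets the surface in up to 4 points, so deg p = 4.
2. By symmetry, the z-axis is an axis of rotation, so x and y enter only as x² + y².
3. Reading off the gridlines: a circular section at z = 1 has radius between 1 and 2; the z-axis gridline crossings are at z ∈ {-1, 1}.
4. Fitting integer coefficients to these (and the overall shape) gives p.

x^4 + 2*x^2*y^2 + y^4 - 3*x^2 - 3*y^2 + z^2 - 1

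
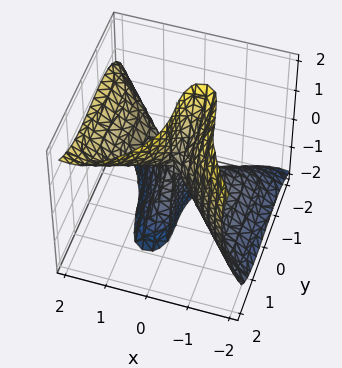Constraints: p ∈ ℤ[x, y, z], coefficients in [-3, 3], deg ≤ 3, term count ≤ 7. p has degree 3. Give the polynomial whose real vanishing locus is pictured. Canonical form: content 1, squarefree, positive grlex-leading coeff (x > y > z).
(a) The degree is 3 — a generic line meets the surface in up to 3 points.
(b) Reading off the gridlines: one x-axis crossing is at x = 0; it crosses the y-axis at the gridline y = 0.
(c) These observations pin down the coefficients. Check: (0, 0, 2) on the z-axis lies on the surface, and p(0, 0, 2) = 0. ✓

3*x^3 - 3*x^2*z - x*y*z - 2*x*z^2 + 2*y^3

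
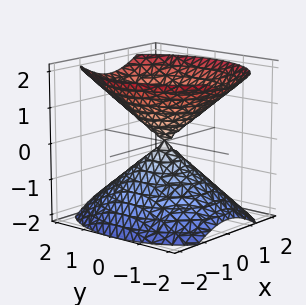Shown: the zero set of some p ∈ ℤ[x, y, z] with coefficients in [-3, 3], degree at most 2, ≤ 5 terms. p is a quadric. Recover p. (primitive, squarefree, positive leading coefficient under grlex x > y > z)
(a) The picture has 2 separate pieces. Treating them together as one polynomial.
(b) Degree: two nappes meeting at a single point; a quadric, so deg p = 2.
(c) Symmetries: it's symmetric under x → −x, forcing even powers of x; mirror symmetry z ↦ −z ⇒ only even powers of z; the y ↦ −y reflection is a symmetry, so y appears only in even powers.
(d) From the visible intercepts: one y-axis crossing is at y = 0; one z-axis crossing is at z = 0.
(e) Together with the visible shape, these determine p as stated.

3*x^2 + 2*y^2 - 3*z^2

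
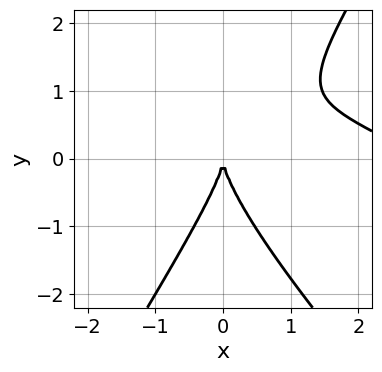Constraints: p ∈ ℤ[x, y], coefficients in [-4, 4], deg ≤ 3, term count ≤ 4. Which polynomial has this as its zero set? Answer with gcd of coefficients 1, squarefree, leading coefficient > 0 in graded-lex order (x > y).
x^3 + 2*x^2*y - y^3 - 3*x^2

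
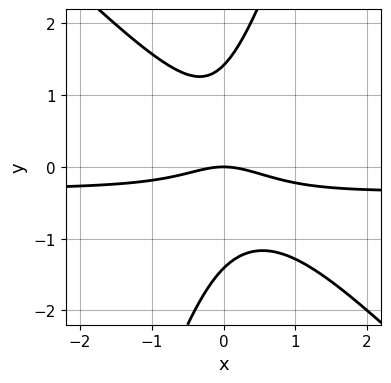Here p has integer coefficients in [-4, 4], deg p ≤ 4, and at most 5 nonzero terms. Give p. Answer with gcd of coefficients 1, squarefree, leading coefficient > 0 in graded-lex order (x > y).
(a) The degree is 3 — the shape is more complex than any degree-2 curve.
(b) From the axis intercepts and sections: it meets the y-axis at y = 0 (among the integer gridlines); it crosses the x-axis at the gridline x = 0.
(c) The integer polynomial consistent with all of this is the stated p.

3*x^2*y + 2*x*y^2 - y^3 + x^2 + 2*y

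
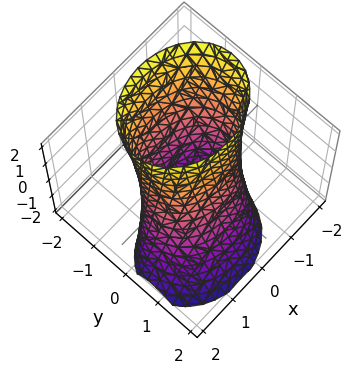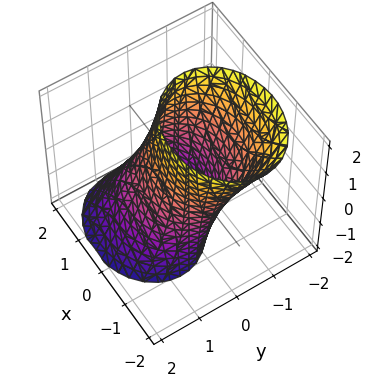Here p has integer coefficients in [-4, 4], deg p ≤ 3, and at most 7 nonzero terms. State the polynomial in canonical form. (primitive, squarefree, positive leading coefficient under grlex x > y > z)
2*x^2 + x*z + 3*y^2 + 2*y*z - 3

Degree: a generic line meets the surface in up to 2 points, so deg p = 2.
Checking where it meets the axes: it misses every integer gridline on the z-axis; among the integer gridlines, it crosses the y-axis at y ∈ {-1, 1}.
These observations pin down the coefficients.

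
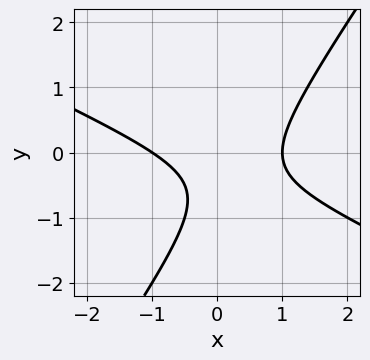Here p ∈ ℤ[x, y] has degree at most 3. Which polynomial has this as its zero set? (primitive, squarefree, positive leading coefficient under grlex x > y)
1. Degree: a generic line meets the curve in up to 2 points, so deg p = 2.
2. From the axis intercepts and sections: the curve avoids every integer y-axis point in the box; the x-axis gridline crossings are at x ∈ {-1, 1}.
3. Matching integer coefficients to the picture gives p.

2*x^2 + 3*x*y - 3*y^2 - 3*y - 2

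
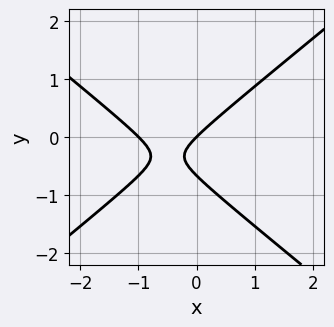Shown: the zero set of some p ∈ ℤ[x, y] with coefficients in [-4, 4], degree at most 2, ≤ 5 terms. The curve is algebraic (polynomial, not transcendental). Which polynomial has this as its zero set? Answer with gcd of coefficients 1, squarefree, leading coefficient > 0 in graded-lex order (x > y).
2*x^2 - 3*y^2 + 2*x - 2*y

deg p = 2. No degree-1 curve has this shape.
From the axis intercepts and sections: it meets the y-axis at y = 0 (among the integer gridlines); the x-axis gridline crossings are at x ∈ {-1, 0}.
These observations pin down the coefficients.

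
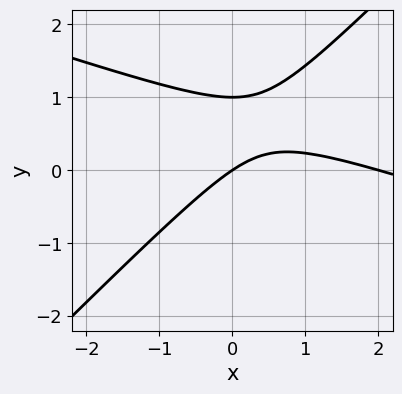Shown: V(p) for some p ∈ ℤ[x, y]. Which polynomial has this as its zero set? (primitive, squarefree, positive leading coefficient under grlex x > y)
1. Degree: a generic line meets the curve in up to 2 points, so deg p = 2.
2. From the axis intercepts and sections: among the integer gridlines, it crosses the x-axis at x ∈ {0, 2}; the y-axis gridline crossings are at y ∈ {0, 1}.
3. Putting this together gives p.

x^2 + 2*x*y - 3*y^2 - 2*x + 3*y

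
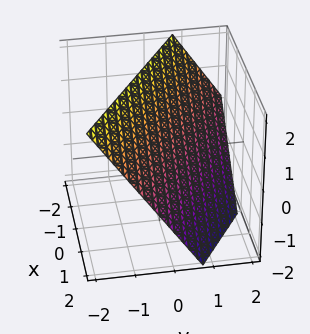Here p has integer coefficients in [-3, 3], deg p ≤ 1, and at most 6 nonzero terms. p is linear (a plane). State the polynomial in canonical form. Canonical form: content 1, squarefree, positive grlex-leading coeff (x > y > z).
2*x + 3*y + 2*z - 2

1. Degree: the surface is flat (a plane), so deg p = 1.
2. From the axis intercepts and sections: it meets the z-axis at z = 1 (among the integer gridlines); it crosses the x-axis at the gridline x = 1.
3. The integer polynomial consistent with all of this is the stated p.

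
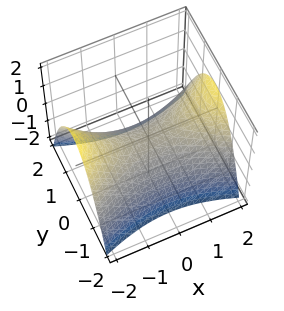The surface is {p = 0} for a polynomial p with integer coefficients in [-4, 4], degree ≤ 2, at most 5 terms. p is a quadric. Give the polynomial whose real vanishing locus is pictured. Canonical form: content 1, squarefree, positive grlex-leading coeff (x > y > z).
x^2 - 3*y^2 - 3*z

First, degree: a hyperbolic paraboloid; a quadric, so deg p = 2.
Next, symmetries: the x ↦ −x reflection is a symmetry, so x appears only in even powers; it's symmetric under y → −y, forcing even powers of y.
Then, against the integer gridlines: one y-axis crossing is at y = 0; it meets the x-axis at x = 0 (among the integer gridlines); one z-axis crossing is at z = 0.
Finally, assembling these constraints gives the stated polynomial.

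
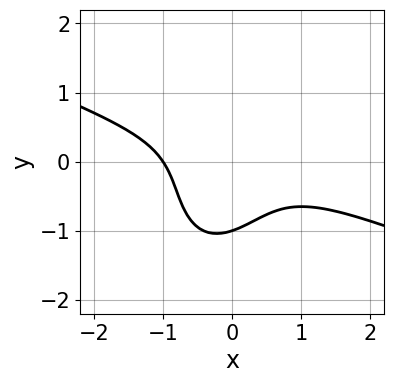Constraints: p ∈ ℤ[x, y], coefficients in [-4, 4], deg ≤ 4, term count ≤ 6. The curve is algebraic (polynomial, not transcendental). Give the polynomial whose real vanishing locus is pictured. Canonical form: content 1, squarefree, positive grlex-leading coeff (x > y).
x^3 + 2*x^2*y - x*y^2 + y^3 + 1

First, deg p = 3.
Then, observable constraints: one x-axis crossing is at x = -1; one y-axis crossing is at y = -1.
Finally, fitting integer coefficients to these (and the overall shape) gives p.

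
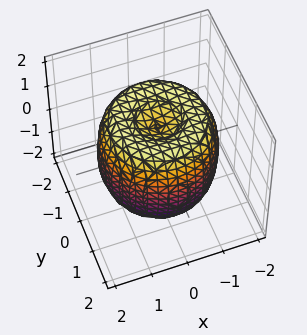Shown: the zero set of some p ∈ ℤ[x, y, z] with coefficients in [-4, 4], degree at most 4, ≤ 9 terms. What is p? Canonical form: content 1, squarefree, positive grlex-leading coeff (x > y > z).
deg p = 4.
Symmetry: the surface is invariant under rotation about z: p = q(x² + y², z).
Checking where it meets the axes: a circular section at z = -1 has radius between 1 and 2; the z-axis gridline crossings are at z ∈ {-1, 1}.
The integer polynomial consistent with all of this is the stated p.

x^4 + 2*x^2*y^2 + y^4 - 2*x^2 - 2*y^2 + z^2 - 1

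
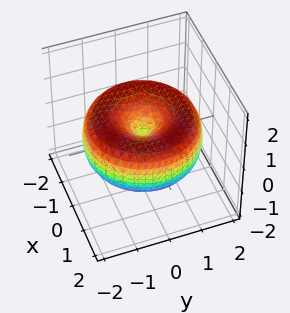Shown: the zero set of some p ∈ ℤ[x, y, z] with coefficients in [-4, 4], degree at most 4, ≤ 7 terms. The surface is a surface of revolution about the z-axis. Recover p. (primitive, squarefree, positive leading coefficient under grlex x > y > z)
x^4 + 2*x^2*y^2 + y^4 - 3*x^2 - 3*y^2 + 3*z^2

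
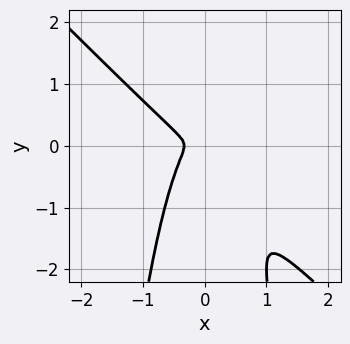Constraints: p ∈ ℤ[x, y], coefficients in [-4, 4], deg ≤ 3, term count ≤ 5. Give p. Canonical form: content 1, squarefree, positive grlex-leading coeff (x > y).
3*x^3 + 3*x^2*y + x^2 + x*y + y^2

Degree: a generic line meets the curve in up to 3 points, so deg p = 3.
Solving for integer coefficients yields p as stated.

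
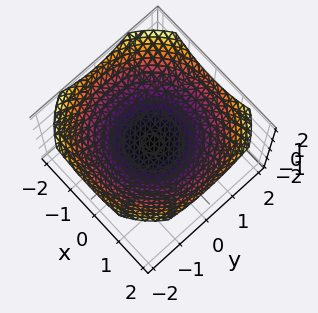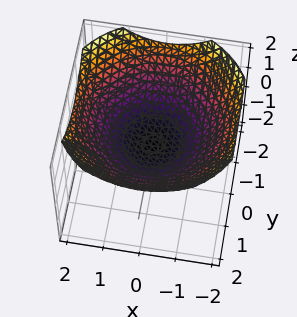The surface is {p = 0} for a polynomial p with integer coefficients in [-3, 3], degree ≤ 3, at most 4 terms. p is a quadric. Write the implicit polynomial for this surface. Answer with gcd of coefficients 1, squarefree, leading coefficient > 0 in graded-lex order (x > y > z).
x^2 + y^2 - 3*z

Degree: a single bowl opening along one axis; a quadric, so deg p = 2.
Symmetry: the surface is invariant under rotation about z: p = q(x² + y², z).
Reading off the gridlines: it crosses the x-axis at the gridline x = 0; one y-axis crossing is at y = 0.
Fitting integer coefficients to these (and the overall shape) gives p.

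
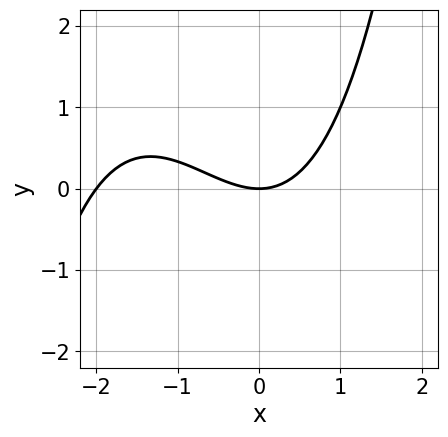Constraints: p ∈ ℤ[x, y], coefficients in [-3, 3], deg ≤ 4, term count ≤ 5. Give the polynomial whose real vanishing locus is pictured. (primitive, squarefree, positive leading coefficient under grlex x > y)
Degree: the shape is more complex than any degree-2 curve, so deg p = 3.
From the visible intercepts: one y-axis crossing is at y = 0; among the integer gridlines, it crosses the x-axis at x ∈ {-2, 0}.
Fitting integer coefficients to these (and the overall shape) gives p.

x^3 + 2*x^2 - 3*y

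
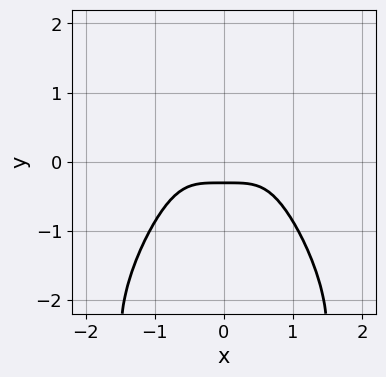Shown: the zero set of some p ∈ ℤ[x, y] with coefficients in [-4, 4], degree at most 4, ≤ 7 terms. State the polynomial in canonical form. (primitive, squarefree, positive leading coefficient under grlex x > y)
1. The degree is 4 — no degree-3 curve has this shape.
2. Symmetries: the x ↦ −x reflection is a symmetry, so x appears only in even powers.
3. Observable constraints: the curve avoids every integer x-axis point in the box.
4. These observations pin down the coefficients.

3*x^4 + y^4 + 3*y^3 + 3*y + 1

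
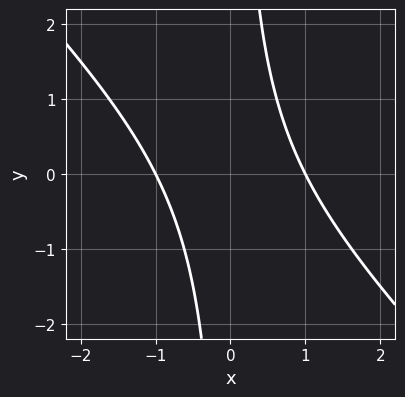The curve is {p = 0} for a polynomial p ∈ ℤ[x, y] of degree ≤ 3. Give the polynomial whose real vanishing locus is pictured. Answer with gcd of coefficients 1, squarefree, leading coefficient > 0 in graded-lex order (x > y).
x^2 + x*y - 1

1. Degree: a generic line meets the curve in up to 2 points, so deg p = 2.
2. From the visible intercepts: among the integer gridlines, it crosses the x-axis at x ∈ {-1, 1}; the curve avoids every integer y-axis point in the box.
3. Together with the visible shape, these determine p as stated.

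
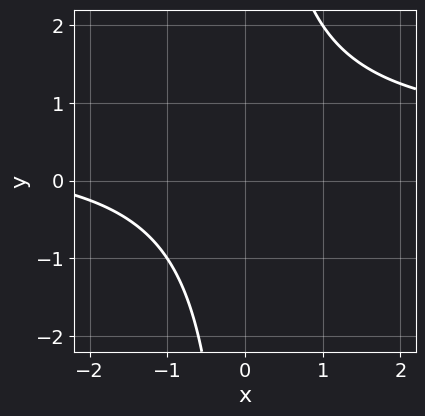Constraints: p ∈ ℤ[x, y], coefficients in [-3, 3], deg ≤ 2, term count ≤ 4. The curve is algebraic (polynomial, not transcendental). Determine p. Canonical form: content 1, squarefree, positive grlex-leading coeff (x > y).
deg p = 2. No degree-1 curve has this shape.
Reading off the gridlines: it misses every integer gridline on the x-axis; the curve avoids every integer y-axis point in the box.
These observations pin down the coefficients.

2*x*y - x - 3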